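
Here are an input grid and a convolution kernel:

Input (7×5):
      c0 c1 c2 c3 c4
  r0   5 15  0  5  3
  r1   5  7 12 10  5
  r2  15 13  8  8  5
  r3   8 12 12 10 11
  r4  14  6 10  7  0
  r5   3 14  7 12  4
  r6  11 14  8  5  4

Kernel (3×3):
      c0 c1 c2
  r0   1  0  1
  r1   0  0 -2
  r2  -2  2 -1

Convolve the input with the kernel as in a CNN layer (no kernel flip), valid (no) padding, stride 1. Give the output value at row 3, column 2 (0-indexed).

29

The receptive field on the input at this output position is [12 10 11 / 10 7 0 / 7 12 4]. Elementwise product with the kernel and sum: 12·1 + 11·1 + 0·-2 + 7·-2 + 12·2 + 4·-1.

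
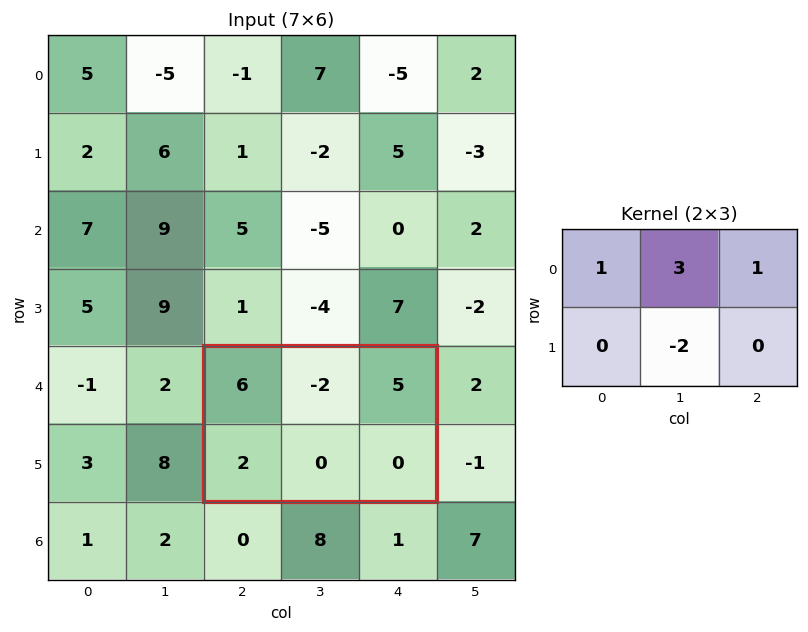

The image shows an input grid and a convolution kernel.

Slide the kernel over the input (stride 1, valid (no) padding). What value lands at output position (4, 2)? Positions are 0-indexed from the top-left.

The receptive field on the input at this output position is [6 -2 5 / 2 0 0]. Elementwise product with the kernel and sum: 6·1 + -2·3 + 5·1 + 0·-2.

5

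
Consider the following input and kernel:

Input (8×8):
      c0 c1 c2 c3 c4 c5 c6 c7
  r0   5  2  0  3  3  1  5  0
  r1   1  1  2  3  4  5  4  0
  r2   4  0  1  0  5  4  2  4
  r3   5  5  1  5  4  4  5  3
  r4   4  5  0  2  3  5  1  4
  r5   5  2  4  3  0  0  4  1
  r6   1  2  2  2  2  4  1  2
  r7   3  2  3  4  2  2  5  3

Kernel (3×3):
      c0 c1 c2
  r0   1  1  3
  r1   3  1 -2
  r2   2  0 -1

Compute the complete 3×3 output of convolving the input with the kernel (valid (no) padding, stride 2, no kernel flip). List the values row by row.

Output[0,0]: The receptive field on the input at this output position is [5 2 0 / 1 1 2 / 4 0 1]. Elementwise product with the kernel and sum: 5·1 + 2·1 + 0·3 + 1·3 + 1·1 + 2·-2 + 4·2 + 1·-1.
Output[0,1]: The receptive field on the input at this output position is [0 3 3 / 2 3 4 / 1 0 5]. Elementwise product with the kernel and sum: 0·1 + 3·1 + 3·3 + 2·3 + 3·1 + 4·-2 + 1·2 + 5·-1.

14 10 36
33 13 26
18 28 6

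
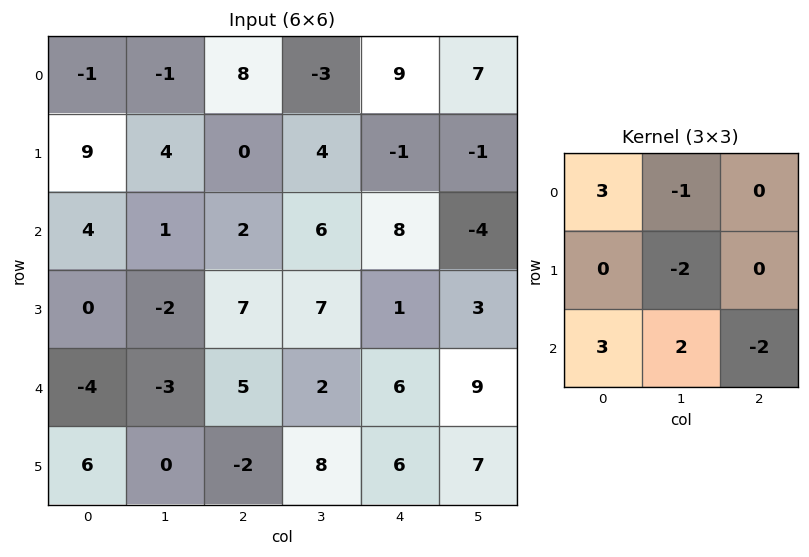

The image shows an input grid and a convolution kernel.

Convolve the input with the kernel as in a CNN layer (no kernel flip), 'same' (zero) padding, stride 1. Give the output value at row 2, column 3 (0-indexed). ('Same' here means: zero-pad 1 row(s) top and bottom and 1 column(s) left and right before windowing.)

17

The receptive field on the zero-padded input at this output position is [0 4 -1 / 2 6 8 / 7 7 1]. Elementwise product with the kernel and sum: 0·3 + 4·-1 + 6·-2 + 7·3 + 7·2 + 1·-2.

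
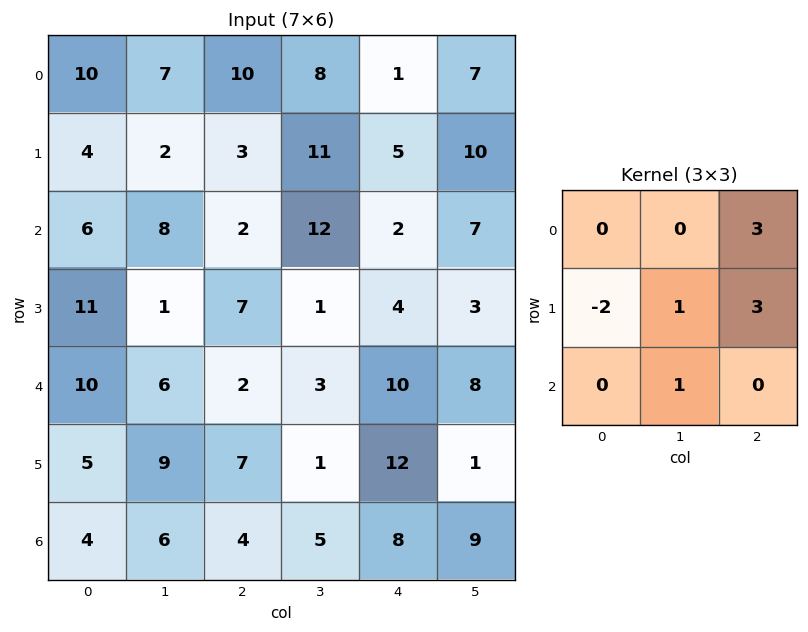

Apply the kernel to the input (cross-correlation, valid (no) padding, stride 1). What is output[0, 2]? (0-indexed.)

35

The receptive field on the input at this output position is [10 8 1 / 3 11 5 / 2 12 2]. Elementwise product with the kernel and sum: 1·3 + 3·-2 + 11·1 + 5·3 + 12·1.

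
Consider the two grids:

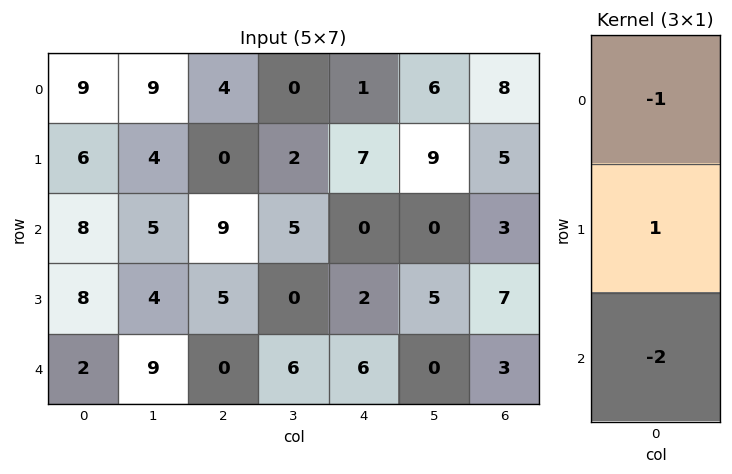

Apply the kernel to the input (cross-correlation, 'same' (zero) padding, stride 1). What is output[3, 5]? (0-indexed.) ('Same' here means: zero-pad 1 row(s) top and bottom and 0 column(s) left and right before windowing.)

5

The receptive field on the zero-padded input at this output position is [0 / 5 / 0]. Elementwise product with the kernel and sum: 0·-1 + 5·1 + 0·-2.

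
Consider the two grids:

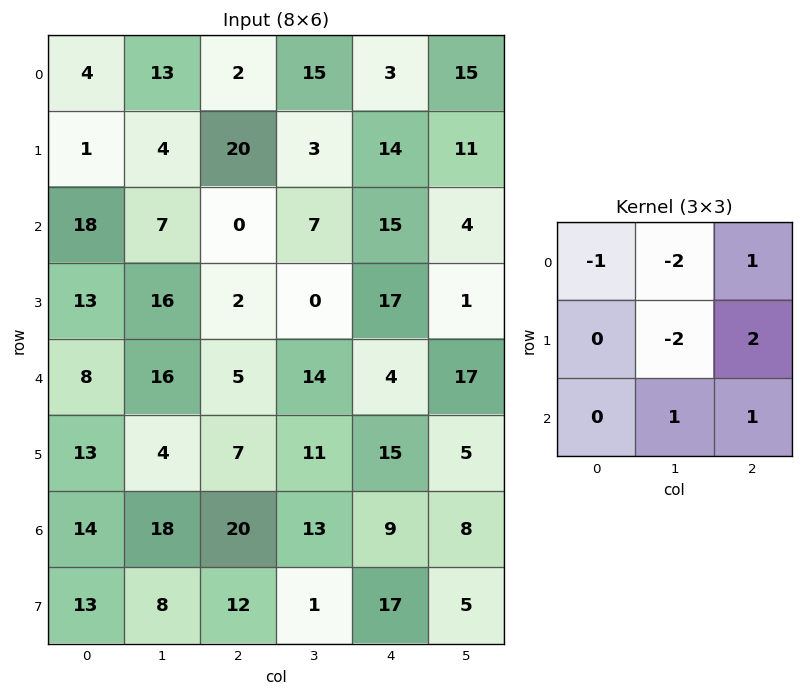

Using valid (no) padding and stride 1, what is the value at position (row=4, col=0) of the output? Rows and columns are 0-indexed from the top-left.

The receptive field on the input at this output position is [8 16 5 / 13 4 7 / 14 18 20]. Elementwise product with the kernel and sum: 8·-1 + 16·-2 + 5·1 + 4·-2 + 7·2 + 18·1 + 20·1.

9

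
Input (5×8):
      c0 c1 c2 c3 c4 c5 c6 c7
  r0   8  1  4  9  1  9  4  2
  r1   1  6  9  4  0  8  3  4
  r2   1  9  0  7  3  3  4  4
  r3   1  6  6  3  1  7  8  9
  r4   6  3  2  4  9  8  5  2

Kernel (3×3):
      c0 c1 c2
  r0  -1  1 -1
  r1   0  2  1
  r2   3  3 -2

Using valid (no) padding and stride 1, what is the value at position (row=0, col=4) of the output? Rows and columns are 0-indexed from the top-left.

33

The receptive field on the input at this output position is [1 9 4 / 0 8 3 / 3 3 4]. Elementwise product with the kernel and sum: 1·-1 + 9·1 + 4·-1 + 8·2 + 3·1 + 3·3 + 3·3 + 4·-2.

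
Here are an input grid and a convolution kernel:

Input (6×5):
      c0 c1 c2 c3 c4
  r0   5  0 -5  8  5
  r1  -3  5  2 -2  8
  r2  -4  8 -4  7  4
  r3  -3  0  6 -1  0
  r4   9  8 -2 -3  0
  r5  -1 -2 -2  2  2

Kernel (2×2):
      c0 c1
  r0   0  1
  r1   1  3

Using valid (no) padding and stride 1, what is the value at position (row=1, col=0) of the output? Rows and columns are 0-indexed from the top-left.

25

The receptive field on the input at this output position is [-3 5 / -4 8]. Elementwise product with the kernel and sum: 5·1 + -4·1 + 8·3.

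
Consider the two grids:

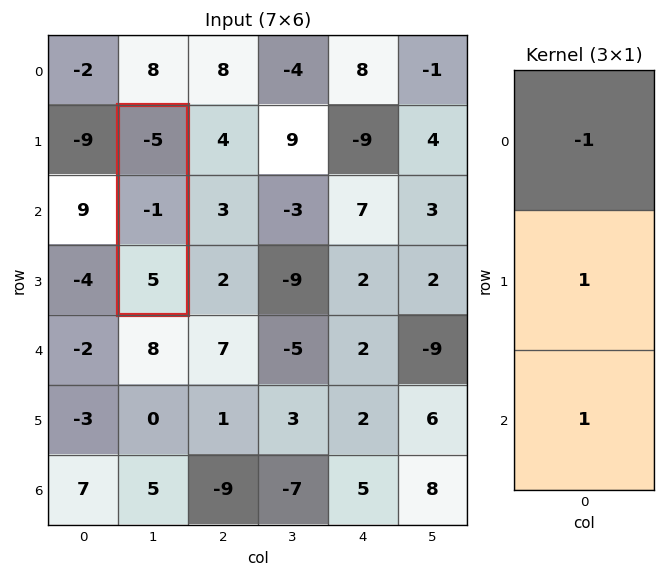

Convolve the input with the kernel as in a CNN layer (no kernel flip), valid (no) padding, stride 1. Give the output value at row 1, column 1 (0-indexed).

The receptive field on the input at this output position is [-5 / -1 / 5]. Elementwise product with the kernel and sum: -5·-1 + -1·1 + 5·1.

9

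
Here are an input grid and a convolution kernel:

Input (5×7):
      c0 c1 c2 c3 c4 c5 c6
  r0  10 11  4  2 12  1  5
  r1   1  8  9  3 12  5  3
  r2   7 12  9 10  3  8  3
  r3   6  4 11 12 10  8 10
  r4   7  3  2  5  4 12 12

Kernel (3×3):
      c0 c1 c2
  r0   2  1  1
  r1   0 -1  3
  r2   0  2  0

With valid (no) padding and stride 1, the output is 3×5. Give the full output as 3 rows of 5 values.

Output[0,0]: The receptive field on the input at this output position is [10 11 4 / 1 8 9 / 7 12 9]. Elementwise product with the kernel and sum: 10·2 + 11·1 + 4·1 + 8·-1 + 9·3 + 12·2.
Output[0,1]: The receptive field on the input at this output position is [11 4 2 / 8 9 3 / 12 9 10]. Elementwise product with the kernel and sum: 11·2 + 4·1 + 2·1 + 9·-1 + 3·3 + 9·2.

78 46 75 26 50
42 71 56 64 49
70 72 59 53 63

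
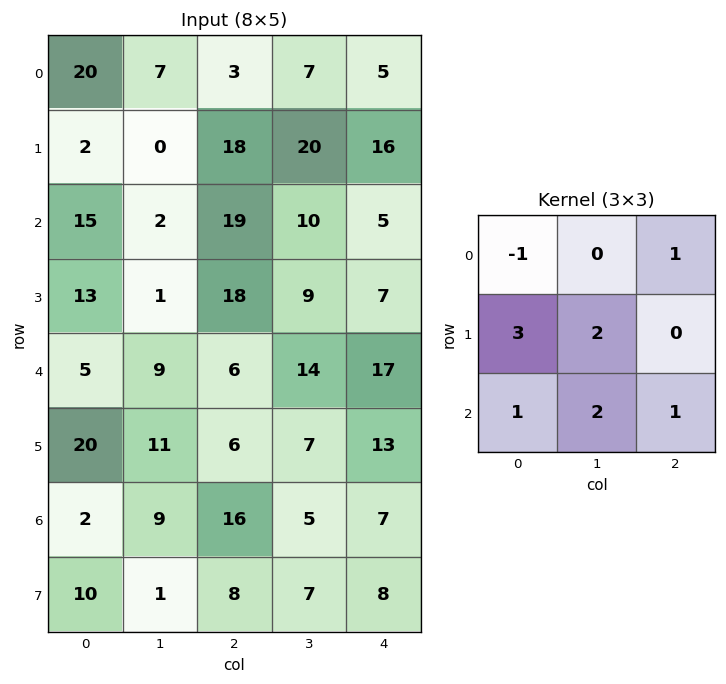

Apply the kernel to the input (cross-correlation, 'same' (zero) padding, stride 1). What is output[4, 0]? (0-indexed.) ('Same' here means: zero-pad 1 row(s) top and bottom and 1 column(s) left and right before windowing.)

The receptive field on the zero-padded input at this output position is [0 13 1 / 0 5 9 / 0 20 11]. Elementwise product with the kernel and sum: 0·-1 + 1·1 + 0·3 + 5·2 + 0·1 + 20·2 + 11·1.

62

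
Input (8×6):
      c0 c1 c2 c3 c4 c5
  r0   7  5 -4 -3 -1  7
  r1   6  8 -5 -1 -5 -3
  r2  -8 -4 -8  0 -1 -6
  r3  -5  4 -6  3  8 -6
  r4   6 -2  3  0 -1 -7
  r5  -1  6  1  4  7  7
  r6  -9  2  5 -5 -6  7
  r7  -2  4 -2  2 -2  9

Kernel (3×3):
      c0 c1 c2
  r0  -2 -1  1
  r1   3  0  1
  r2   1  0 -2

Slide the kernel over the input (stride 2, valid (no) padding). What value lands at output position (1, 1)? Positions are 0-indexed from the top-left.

10

The receptive field on the input at this output position is [-8 0 -1 / -6 3 8 / 3 0 -1]. Elementwise product with the kernel and sum: -8·-2 + 0·-1 + -1·1 + -6·3 + 8·1 + 3·1 + -1·-2.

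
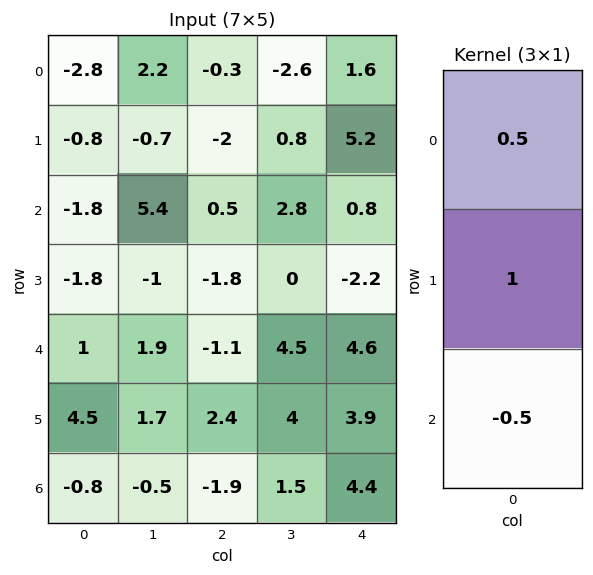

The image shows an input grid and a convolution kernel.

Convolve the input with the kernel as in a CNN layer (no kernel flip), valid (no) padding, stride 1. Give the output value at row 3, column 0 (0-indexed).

-2.15

The receptive field on the input at this output position is [-1.8 / 1 / 4.5]. Elementwise product with the kernel and sum: -1.8·0.5 + 1·1 + 4.5·-0.5.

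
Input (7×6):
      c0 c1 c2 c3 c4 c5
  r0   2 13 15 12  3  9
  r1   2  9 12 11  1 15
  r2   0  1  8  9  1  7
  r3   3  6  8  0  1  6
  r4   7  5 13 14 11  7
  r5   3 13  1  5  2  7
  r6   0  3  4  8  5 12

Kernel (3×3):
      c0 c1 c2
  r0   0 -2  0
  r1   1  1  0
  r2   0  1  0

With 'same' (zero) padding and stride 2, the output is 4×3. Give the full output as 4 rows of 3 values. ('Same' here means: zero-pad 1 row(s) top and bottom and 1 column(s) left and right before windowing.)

4 40 16
-1 -7 9
4 3 25
-6 5 9

Output[0,0]: The receptive field on the zero-padded input at this output position is [0 0 0 / 0 2 13 / 0 2 9]. Elementwise product with the kernel and sum: 0·-2 + 0·1 + 2·1 + 2·1.
Output[0,1]: The receptive field on the zero-padded input at this output position is [0 0 0 / 13 15 12 / 9 12 11]. Elementwise product with the kernel and sum: 0·-2 + 13·1 + 15·1 + 12·1.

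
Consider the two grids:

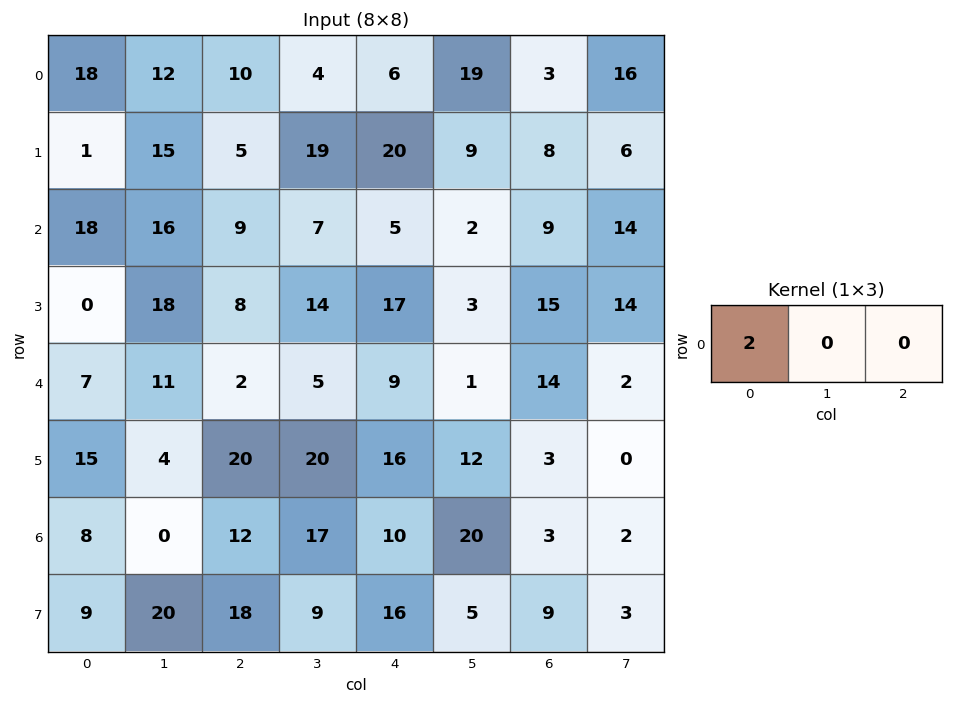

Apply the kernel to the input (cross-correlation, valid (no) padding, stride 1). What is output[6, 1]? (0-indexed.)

0

The receptive field on the input at this output position is [0 12 17]. Elementwise product with the kernel and sum: 0·2.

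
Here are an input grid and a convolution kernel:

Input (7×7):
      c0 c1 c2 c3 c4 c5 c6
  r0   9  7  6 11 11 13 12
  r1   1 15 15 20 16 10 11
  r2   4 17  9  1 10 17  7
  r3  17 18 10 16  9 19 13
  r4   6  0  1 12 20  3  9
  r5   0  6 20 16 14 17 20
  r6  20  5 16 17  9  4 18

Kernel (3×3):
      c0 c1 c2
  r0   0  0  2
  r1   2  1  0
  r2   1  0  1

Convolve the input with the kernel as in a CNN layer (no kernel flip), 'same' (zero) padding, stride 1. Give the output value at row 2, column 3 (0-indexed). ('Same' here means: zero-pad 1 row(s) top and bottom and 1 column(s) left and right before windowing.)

70

The receptive field on the zero-padded input at this output position is [15 20 16 / 9 1 10 / 10 16 9]. Elementwise product with the kernel and sum: 16·2 + 9·2 + 1·1 + 10·1 + 9·1.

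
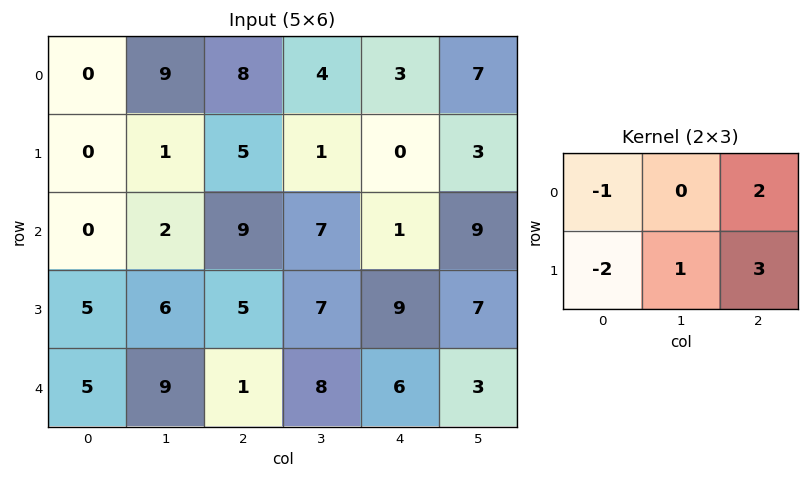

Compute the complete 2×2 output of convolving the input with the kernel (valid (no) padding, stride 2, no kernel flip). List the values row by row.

32 -11
29 17

Output[0,0]: The receptive field on the input at this output position is [0 9 8 / 0 1 5]. Elementwise product with the kernel and sum: 0·-1 + 8·2 + 0·-2 + 1·1 + 5·3.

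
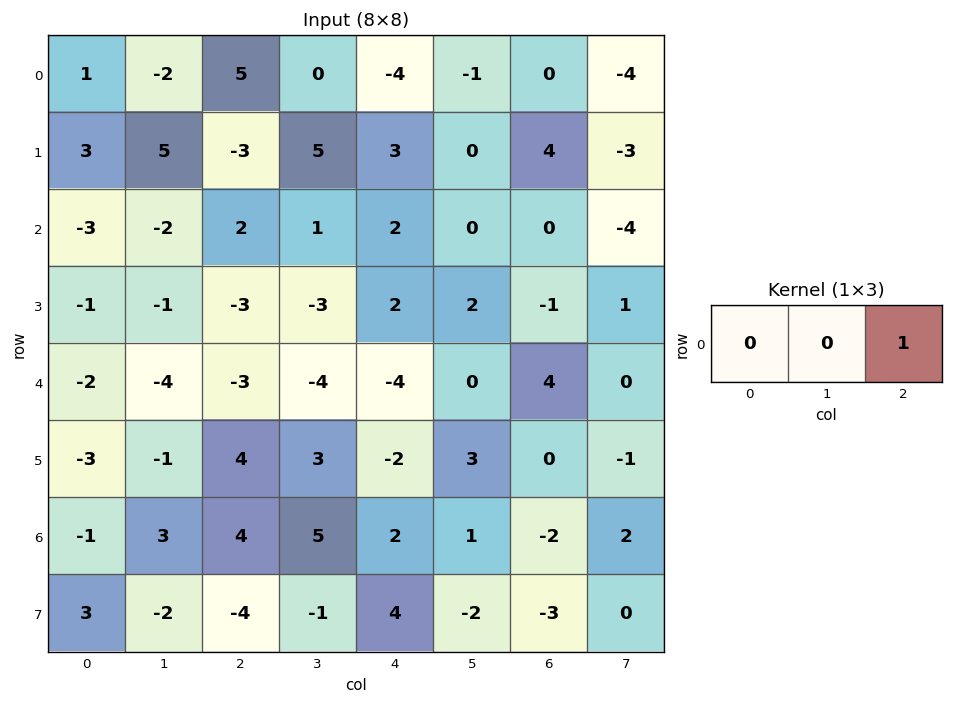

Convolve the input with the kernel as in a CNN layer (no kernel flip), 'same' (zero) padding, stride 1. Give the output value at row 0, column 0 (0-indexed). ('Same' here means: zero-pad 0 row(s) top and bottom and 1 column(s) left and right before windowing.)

-2

The receptive field on the zero-padded input at this output position is [0 1 -2]. Elementwise product with the kernel and sum: -2·1.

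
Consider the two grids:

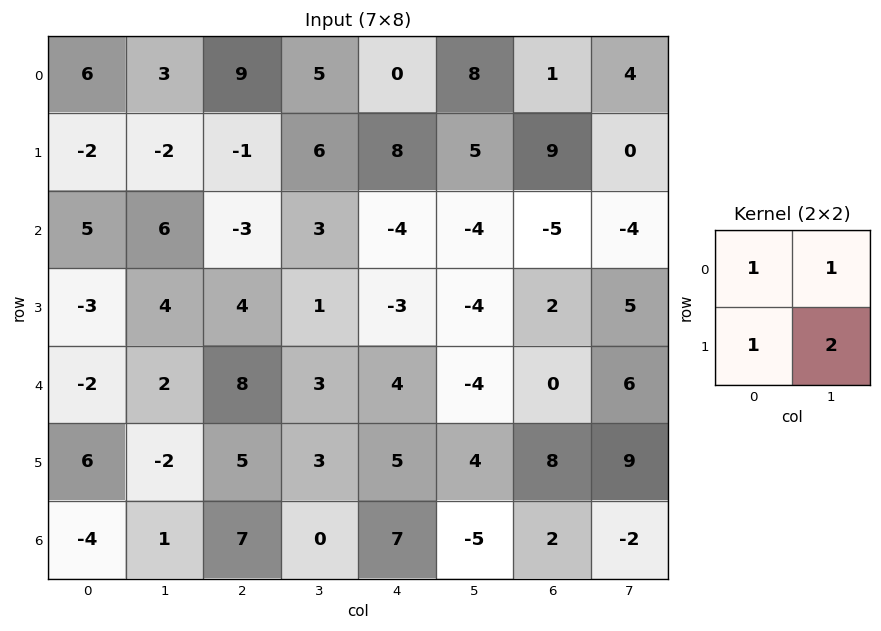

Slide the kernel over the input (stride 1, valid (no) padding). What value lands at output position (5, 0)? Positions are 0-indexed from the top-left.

The receptive field on the input at this output position is [6 -2 / -4 1]. Elementwise product with the kernel and sum: 6·1 + -2·1 + -4·1 + 1·2.

2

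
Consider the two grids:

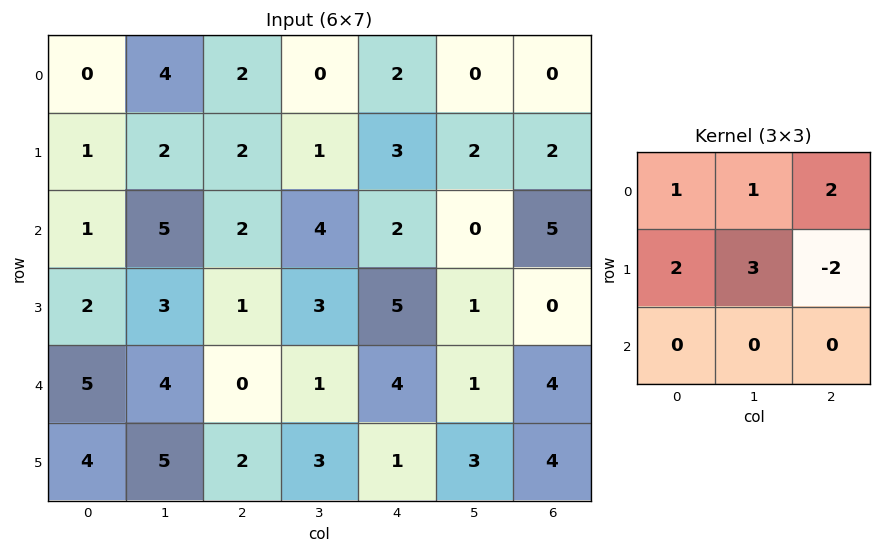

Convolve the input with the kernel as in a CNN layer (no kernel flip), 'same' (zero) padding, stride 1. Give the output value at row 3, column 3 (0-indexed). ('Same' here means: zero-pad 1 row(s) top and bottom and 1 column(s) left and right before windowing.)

11

The receptive field on the zero-padded input at this output position is [2 4 2 / 1 3 5 / 0 1 4]. Elementwise product with the kernel and sum: 2·1 + 4·1 + 2·2 + 1·2 + 3·3 + 5·-2.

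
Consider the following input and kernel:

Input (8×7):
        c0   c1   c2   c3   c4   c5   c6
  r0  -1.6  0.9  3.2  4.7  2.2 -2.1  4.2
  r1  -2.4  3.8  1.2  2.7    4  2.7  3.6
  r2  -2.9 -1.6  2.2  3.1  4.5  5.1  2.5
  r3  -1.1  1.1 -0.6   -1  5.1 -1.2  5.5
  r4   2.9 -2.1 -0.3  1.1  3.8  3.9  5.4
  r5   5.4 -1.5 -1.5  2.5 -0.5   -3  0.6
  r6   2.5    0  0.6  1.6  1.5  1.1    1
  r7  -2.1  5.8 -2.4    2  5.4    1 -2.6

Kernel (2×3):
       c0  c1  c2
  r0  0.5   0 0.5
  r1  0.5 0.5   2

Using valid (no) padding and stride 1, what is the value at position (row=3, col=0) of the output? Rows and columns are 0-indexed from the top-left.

-1.05

The receptive field on the input at this output position is [-1.1 1.1 -0.6 / 2.9 -2.1 -0.3]. Elementwise product with the kernel and sum: -1.1·0.5 + -0.6·0.5 + 2.9·0.5 + -2.1·0.5 + -0.3·2.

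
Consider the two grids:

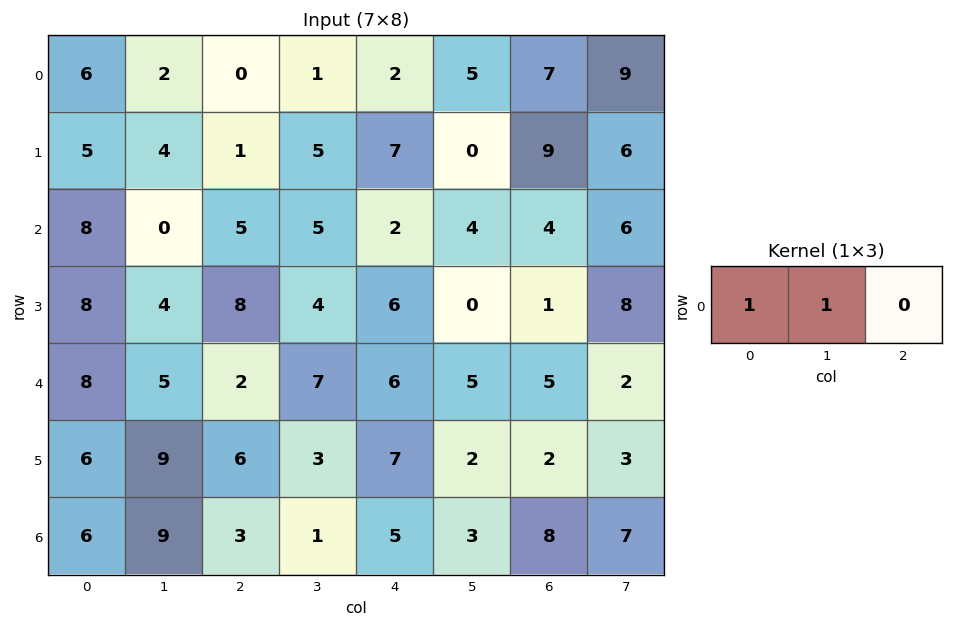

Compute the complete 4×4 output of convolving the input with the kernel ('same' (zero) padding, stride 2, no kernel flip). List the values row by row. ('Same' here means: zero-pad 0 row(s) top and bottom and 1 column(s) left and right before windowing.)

Output[0,0]: The receptive field on the zero-padded input at this output position is [0 6 2]. Elementwise product with the kernel and sum: 0·1 + 6·1.

6 2 3 12
8 5 7 8
8 7 13 10
6 12 6 11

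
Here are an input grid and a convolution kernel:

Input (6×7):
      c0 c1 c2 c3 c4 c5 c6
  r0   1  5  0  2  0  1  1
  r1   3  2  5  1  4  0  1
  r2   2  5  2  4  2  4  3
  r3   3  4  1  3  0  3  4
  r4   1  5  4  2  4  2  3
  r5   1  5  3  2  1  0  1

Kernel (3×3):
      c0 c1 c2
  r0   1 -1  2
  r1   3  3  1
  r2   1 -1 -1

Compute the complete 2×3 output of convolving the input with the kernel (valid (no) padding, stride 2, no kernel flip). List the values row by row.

Output[0,0]: The receptive field on the input at this output position is [1 5 0 / 3 2 5 / 2 5 2]. Elementwise product with the kernel and sum: 1·1 + 5·-1 + 0·2 + 3·3 + 2·3 + 5·1 + 2·1 + 5·-1 + 2·-1.

11 16 9
15 12 16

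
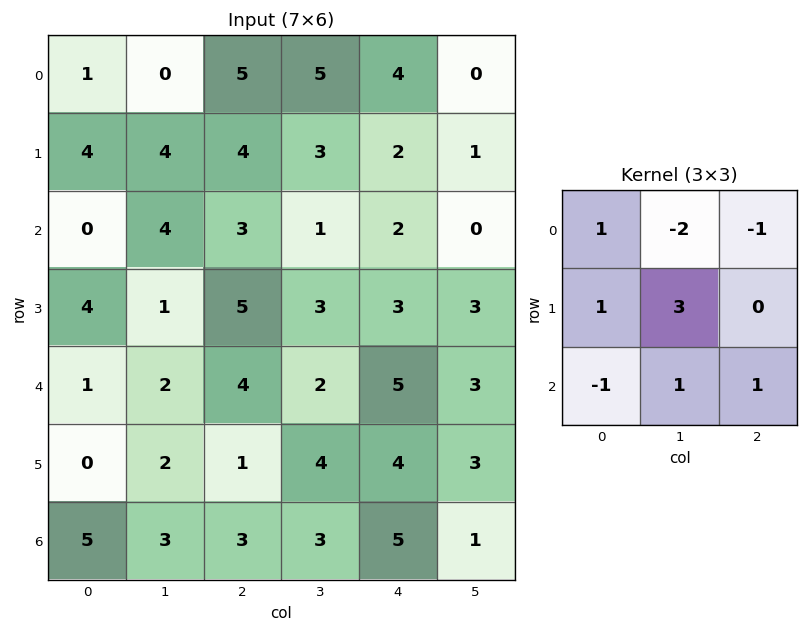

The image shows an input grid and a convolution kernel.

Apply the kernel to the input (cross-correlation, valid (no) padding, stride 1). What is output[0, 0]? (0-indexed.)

19

The receptive field on the input at this output position is [1 0 5 / 4 4 4 / 0 4 3]. Elementwise product with the kernel and sum: 1·1 + 0·-2 + 5·-1 + 4·1 + 4·3 + 0·-1 + 4·1 + 3·1.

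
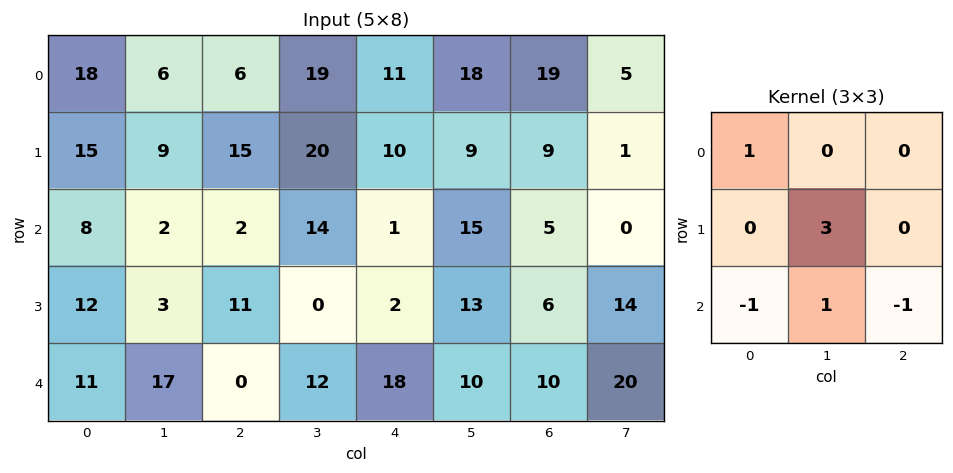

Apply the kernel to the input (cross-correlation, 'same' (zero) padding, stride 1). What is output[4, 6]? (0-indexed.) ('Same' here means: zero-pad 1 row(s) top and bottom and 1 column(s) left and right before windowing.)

43

The receptive field on the zero-padded input at this output position is [13 6 14 / 10 10 20 / 0 0 0]. Elementwise product with the kernel and sum: 13·1 + 10·3 + 0·-1 + 0·1 + 0·-1.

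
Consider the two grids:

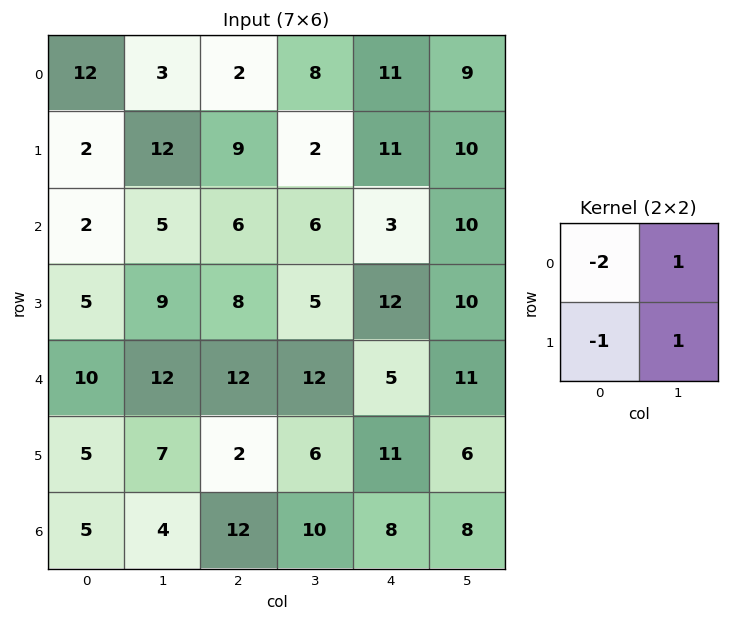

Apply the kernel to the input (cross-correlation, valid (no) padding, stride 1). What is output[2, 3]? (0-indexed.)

The receptive field on the input at this output position is [6 3 / 5 12]. Elementwise product with the kernel and sum: 6·-2 + 3·1 + 5·-1 + 12·1.

-2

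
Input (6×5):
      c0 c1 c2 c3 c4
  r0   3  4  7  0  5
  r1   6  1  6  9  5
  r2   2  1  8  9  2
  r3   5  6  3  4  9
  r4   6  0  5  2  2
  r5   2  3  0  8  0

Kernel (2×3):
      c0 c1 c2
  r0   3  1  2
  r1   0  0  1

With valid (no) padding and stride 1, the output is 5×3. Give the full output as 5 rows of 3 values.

33 28 36
39 36 39
26 33 46
32 31 33
28 17 21

Output[0,0]: The receptive field on the input at this output position is [3 4 7 / 6 1 6]. Elementwise product with the kernel and sum: 3·3 + 4·1 + 7·2 + 6·1.
Output[0,1]: The receptive field on the input at this output position is [4 7 0 / 1 6 9]. Elementwise product with the kernel and sum: 4·3 + 7·1 + 0·2 + 9·1.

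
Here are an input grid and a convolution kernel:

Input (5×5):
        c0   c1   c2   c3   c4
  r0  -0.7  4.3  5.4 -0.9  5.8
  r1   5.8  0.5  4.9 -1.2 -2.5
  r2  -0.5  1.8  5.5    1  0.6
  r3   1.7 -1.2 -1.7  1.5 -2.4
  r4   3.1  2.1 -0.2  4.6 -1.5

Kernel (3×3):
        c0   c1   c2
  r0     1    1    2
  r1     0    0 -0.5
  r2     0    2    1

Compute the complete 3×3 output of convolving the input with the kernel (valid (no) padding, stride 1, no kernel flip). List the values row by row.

Output[0,0]: The receptive field on the input at this output position is [-0.7 4.3 5.4 / 5.8 0.5 4.9 / -0.5 1.8 5.5]. Elementwise product with the kernel and sum: -0.7·1 + 4.3·1 + 5.4·2 + 4.9·-0.5 + 1.8·2 + 5.5·1.
Output[0,1]: The receptive field on the input at this output position is [4.3 5.4 -0.9 / 0.5 4.9 -1.2 / 1.8 5.5 1]. Elementwise product with the kernel and sum: 4.3·1 + 5.4·1 + -0.9·2 + -1.2·-0.5 + 5.5·2 + 1·1.

21.05 20.5 19.95
9.25 0.6 -1
17.15 12.75 16.6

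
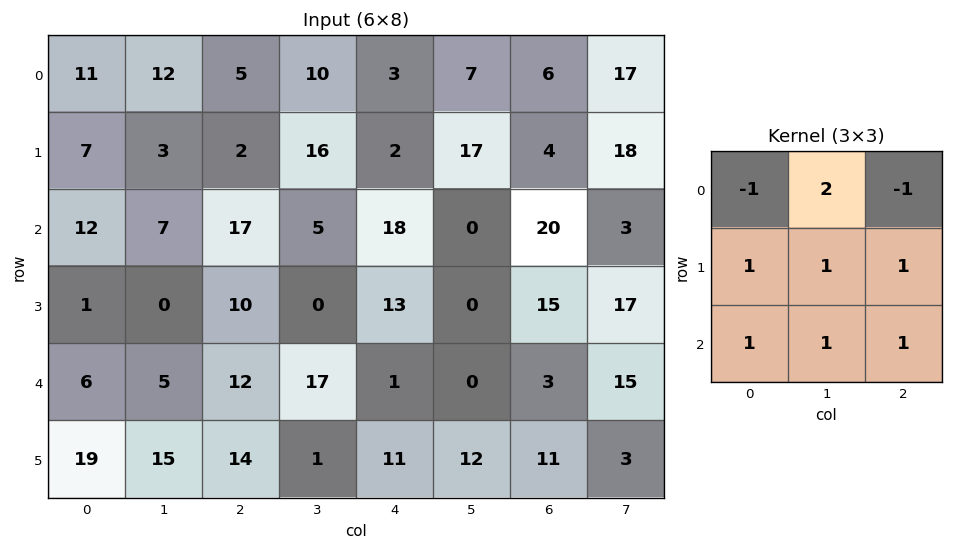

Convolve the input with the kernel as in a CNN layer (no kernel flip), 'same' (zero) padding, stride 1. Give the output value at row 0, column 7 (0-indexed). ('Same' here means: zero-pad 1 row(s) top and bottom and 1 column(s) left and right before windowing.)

The receptive field on the zero-padded input at this output position is [0 0 0 / 6 17 0 / 4 18 0]. Elementwise product with the kernel and sum: 0·-1 + 0·2 + 0·-1 + 6·1 + 17·1 + 0·1 + 4·1 + 18·1 + 0·1.

45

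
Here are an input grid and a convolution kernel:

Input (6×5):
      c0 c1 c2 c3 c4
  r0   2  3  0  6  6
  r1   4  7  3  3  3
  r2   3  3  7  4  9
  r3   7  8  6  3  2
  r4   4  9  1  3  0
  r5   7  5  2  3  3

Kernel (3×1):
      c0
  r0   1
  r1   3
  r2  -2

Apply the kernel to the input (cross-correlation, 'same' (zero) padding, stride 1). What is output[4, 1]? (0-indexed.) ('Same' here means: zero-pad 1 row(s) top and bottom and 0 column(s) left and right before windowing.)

25

The receptive field on the zero-padded input at this output position is [8 / 9 / 5]. Elementwise product with the kernel and sum: 8·1 + 9·3 + 5·-2.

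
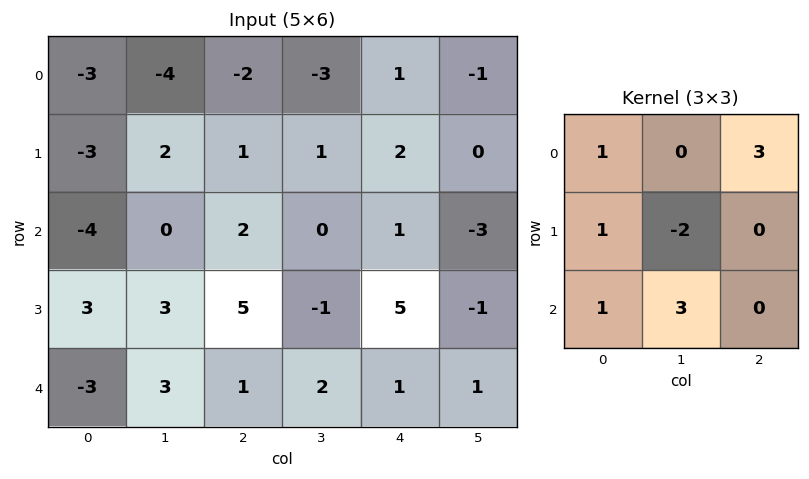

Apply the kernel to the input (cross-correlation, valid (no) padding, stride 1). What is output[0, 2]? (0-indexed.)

The receptive field on the input at this output position is [-2 -3 1 / 1 1 2 / 2 0 1]. Elementwise product with the kernel and sum: -2·1 + 1·3 + 1·1 + 1·-2 + 2·1 + 0·3.

2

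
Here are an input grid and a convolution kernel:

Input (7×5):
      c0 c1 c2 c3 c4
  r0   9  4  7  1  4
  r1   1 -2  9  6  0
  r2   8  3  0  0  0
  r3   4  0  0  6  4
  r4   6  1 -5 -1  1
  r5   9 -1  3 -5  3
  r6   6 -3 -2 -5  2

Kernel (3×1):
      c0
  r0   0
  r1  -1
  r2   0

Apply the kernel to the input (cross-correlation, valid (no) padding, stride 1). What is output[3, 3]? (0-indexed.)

1

The receptive field on the input at this output position is [6 / -1 / -5]. Elementwise product with the kernel and sum: -1·-1.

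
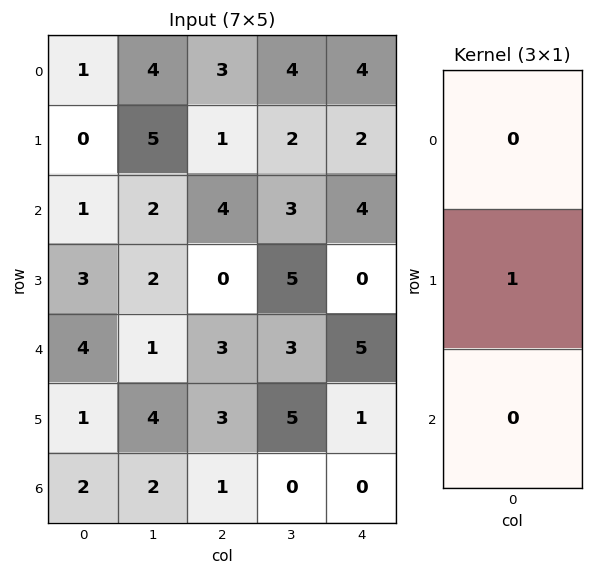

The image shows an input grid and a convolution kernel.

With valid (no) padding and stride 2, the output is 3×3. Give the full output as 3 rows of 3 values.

0 1 2
3 0 0
1 3 1

Output[0,0]: The receptive field on the input at this output position is [1 / 0 / 1]. Elementwise product with the kernel and sum: 0·1.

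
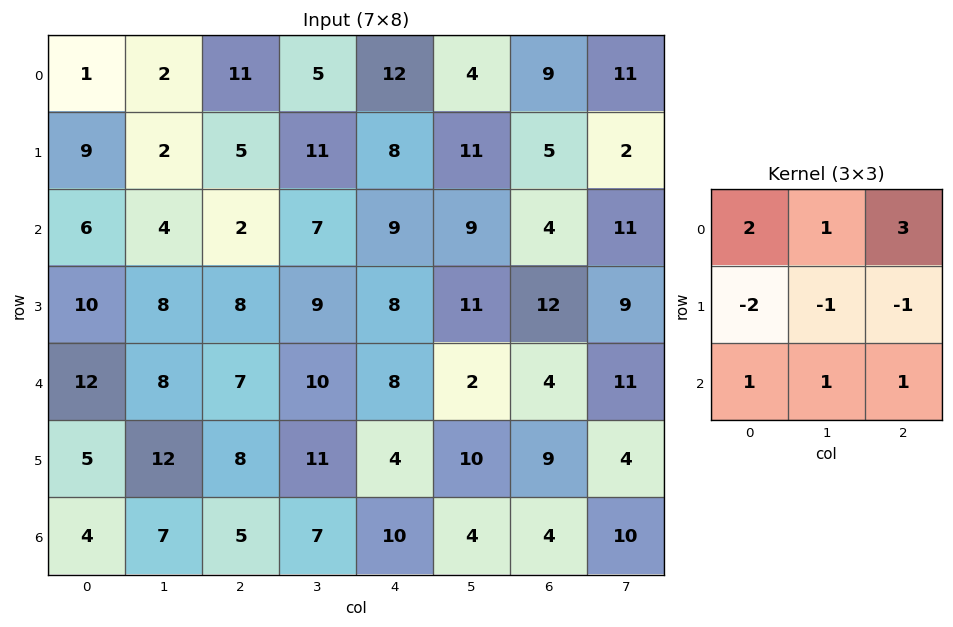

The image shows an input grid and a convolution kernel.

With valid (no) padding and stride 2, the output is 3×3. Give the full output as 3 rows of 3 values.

24 52 45
13 30 14
39 39 21

Output[0,0]: The receptive field on the input at this output position is [1 2 11 / 9 2 5 / 6 4 2]. Elementwise product with the kernel and sum: 1·2 + 2·1 + 11·3 + 9·-2 + 2·-1 + 5·-1 + 6·1 + 4·1 + 2·1.
Output[0,1]: The receptive field on the input at this output position is [11 5 12 / 5 11 8 / 2 7 9]. Elementwise product with the kernel and sum: 11·2 + 5·1 + 12·3 + 5·-2 + 11·-1 + 8·-1 + 2·1 + 7·1 + 9·1.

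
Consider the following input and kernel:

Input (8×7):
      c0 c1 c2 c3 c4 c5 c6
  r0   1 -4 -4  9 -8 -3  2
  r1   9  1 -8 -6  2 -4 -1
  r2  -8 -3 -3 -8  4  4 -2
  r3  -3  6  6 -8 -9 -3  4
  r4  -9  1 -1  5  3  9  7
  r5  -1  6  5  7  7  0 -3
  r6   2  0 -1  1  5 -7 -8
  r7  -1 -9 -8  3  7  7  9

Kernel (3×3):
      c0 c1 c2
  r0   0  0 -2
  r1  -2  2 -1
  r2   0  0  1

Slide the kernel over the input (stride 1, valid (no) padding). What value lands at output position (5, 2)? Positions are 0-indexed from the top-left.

The receptive field on the input at this output position is [5 7 7 / -1 1 5 / -8 3 7]. Elementwise product with the kernel and sum: 7·-2 + -1·-2 + 1·2 + 5·-1 + 7·1.

-8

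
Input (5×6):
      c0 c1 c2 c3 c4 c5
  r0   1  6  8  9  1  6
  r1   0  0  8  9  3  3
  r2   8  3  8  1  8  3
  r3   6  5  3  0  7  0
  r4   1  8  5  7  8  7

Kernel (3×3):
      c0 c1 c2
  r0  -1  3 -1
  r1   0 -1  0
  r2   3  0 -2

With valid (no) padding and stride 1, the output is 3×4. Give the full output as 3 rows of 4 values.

Output[0,0]: The receptive field on the input at this output position is [1 6 8 / 0 0 8 / 8 3 8]. Elementwise product with the kernel and sum: 1·-1 + 6·3 + 8·-1 + 0·-1 + 8·3 + 8·-2.

17 8 17 -18
1 22 10 -11
-19 27 -14 20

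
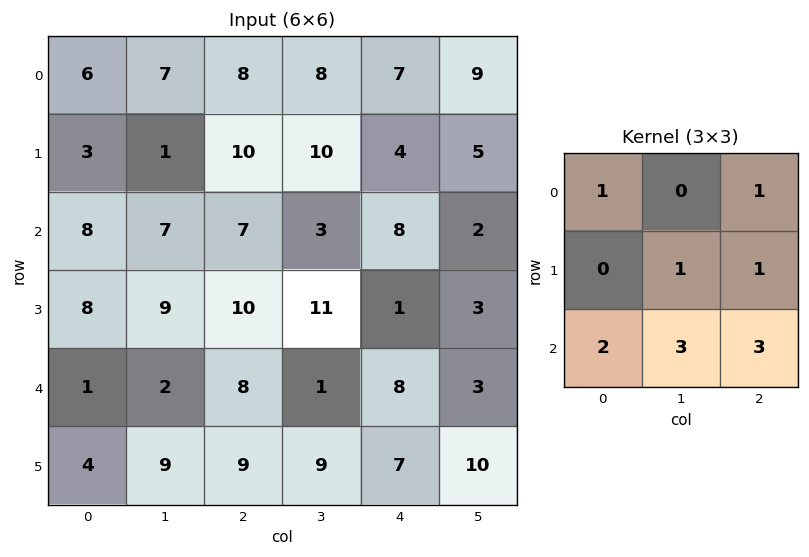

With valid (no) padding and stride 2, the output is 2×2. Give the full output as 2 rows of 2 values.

83 76
66 70

Output[0,0]: The receptive field on the input at this output position is [6 7 8 / 3 1 10 / 8 7 7]. Elementwise product with the kernel and sum: 6·1 + 8·1 + 1·1 + 10·1 + 8·2 + 7·3 + 7·3.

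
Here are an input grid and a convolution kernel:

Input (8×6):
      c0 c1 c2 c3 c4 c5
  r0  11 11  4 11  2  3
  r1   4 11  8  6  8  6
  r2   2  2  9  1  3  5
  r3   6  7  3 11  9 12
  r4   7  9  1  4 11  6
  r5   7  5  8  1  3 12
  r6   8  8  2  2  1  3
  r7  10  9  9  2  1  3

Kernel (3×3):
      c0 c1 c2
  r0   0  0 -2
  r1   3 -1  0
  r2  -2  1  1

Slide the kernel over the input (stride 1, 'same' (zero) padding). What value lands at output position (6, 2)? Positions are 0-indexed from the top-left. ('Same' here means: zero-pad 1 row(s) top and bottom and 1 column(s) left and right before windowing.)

The receptive field on the zero-padded input at this output position is [5 8 1 / 8 2 2 / 9 9 2]. Elementwise product with the kernel and sum: 1·-2 + 8·3 + 2·-1 + 9·-2 + 9·1 + 2·1.

13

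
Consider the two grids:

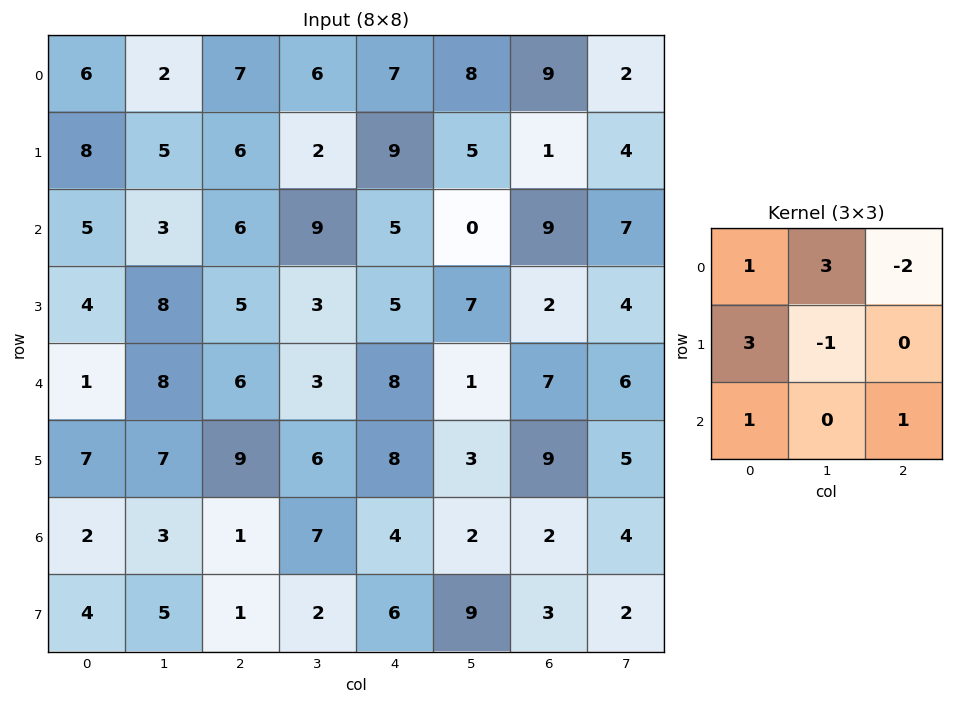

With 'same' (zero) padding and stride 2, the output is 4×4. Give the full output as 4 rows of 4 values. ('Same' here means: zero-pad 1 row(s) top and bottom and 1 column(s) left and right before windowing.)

-1 6 18 24
17 33 51 2
2 48 14 9
10 37 52 35

Output[0,0]: The receptive field on the zero-padded input at this output position is [0 0 0 / 0 6 2 / 0 8 5]. Elementwise product with the kernel and sum: 0·1 + 0·3 + 0·-2 + 0·3 + 6·-1 + 0·1 + 5·1.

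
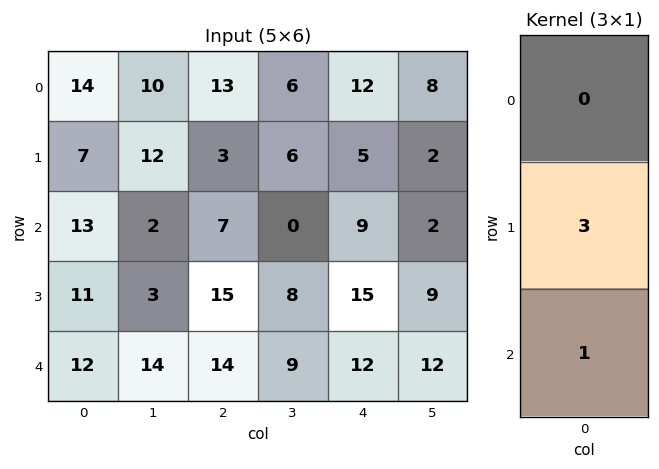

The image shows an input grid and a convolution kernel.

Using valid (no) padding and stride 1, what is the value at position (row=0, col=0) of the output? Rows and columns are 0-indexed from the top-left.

34

The receptive field on the input at this output position is [14 / 7 / 13]. Elementwise product with the kernel and sum: 7·3 + 13·1.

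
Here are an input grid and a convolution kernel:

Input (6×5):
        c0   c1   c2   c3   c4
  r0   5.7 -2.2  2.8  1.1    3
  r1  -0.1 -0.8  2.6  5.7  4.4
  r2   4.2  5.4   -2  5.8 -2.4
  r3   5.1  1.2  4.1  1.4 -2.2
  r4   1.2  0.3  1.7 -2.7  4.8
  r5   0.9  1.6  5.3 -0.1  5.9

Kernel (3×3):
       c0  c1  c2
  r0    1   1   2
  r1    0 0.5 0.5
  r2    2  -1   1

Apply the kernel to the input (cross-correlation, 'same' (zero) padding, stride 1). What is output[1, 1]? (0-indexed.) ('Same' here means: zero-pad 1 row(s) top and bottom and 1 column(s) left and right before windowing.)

11

The receptive field on the zero-padded input at this output position is [5.7 -2.2 2.8 / -0.1 -0.8 2.6 / 4.2 5.4 -2]. Elementwise product with the kernel and sum: 5.7·1 + -2.2·1 + 2.8·2 + -0.8·0.5 + 2.6·0.5 + 4.2·2 + 5.4·-1 + -2·1.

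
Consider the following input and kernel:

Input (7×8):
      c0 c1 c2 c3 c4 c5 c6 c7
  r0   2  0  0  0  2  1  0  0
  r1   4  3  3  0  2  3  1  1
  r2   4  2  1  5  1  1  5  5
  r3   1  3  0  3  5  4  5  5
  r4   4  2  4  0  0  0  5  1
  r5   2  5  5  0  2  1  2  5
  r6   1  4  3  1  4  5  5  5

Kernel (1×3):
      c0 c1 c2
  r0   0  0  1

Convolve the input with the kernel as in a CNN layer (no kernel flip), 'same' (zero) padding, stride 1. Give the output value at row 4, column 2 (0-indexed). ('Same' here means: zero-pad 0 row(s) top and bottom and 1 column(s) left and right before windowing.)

0

The receptive field on the zero-padded input at this output position is [2 4 0]. Elementwise product with the kernel and sum: 0·1.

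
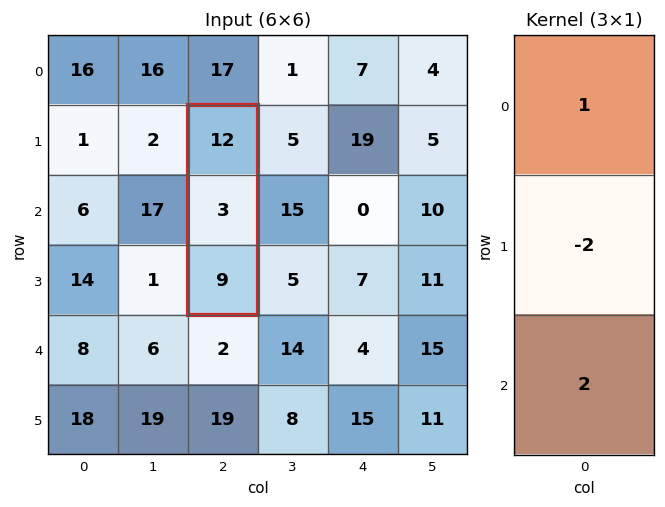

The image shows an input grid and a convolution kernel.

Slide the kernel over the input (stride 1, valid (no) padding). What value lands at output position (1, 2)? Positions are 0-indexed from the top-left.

The receptive field on the input at this output position is [12 / 3 / 9]. Elementwise product with the kernel and sum: 12·1 + 3·-2 + 9·2.

24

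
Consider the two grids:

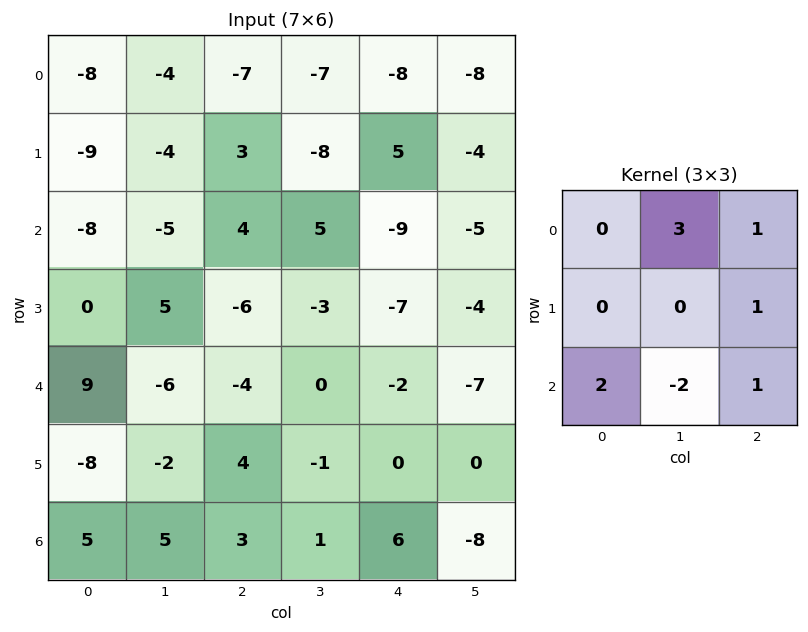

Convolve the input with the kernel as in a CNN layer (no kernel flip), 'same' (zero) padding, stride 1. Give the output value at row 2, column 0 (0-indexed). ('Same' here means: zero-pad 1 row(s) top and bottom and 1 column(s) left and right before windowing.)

The receptive field on the zero-padded input at this output position is [0 -9 -4 / 0 -8 -5 / 0 0 5]. Elementwise product with the kernel and sum: -9·3 + -4·1 + -5·1 + 0·2 + 0·-2 + 5·1.

-31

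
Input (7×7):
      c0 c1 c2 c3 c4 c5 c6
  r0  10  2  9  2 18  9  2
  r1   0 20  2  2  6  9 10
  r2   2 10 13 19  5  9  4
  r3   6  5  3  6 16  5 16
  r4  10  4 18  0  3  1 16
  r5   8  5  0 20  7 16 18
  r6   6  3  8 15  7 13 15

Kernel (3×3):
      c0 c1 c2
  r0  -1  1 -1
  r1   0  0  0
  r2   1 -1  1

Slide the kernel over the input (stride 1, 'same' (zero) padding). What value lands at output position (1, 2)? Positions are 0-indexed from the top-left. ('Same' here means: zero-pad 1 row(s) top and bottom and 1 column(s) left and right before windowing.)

21

The receptive field on the zero-padded input at this output position is [2 9 2 / 20 2 2 / 10 13 19]. Elementwise product with the kernel and sum: 2·-1 + 9·1 + 2·-1 + 10·1 + 13·-1 + 19·1.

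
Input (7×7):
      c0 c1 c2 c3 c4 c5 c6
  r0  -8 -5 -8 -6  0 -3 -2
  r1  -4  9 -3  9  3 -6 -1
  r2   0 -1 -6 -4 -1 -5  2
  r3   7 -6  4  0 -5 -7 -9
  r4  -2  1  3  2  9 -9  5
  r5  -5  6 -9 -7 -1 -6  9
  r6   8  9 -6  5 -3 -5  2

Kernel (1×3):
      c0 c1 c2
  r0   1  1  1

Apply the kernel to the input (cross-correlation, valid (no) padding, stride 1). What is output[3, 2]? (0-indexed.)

The receptive field on the input at this output position is [4 0 -5]. Elementwise product with the kernel and sum: 4·1 + 0·1 + -5·1.

-1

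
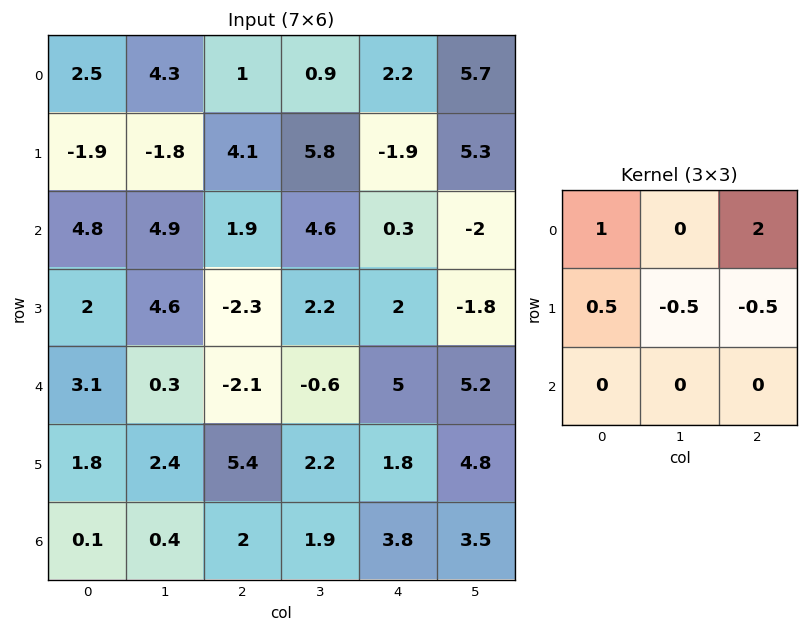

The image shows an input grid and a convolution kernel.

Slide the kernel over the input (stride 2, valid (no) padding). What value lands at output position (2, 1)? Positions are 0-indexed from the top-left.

The receptive field on the input at this output position is [-2.1 -0.6 5 / 5.4 2.2 1.8 / 2 1.9 3.8]. Elementwise product with the kernel and sum: -2.1·1 + 5·2 + 5.4·0.5 + 2.2·-0.5 + 1.8·-0.5.

8.6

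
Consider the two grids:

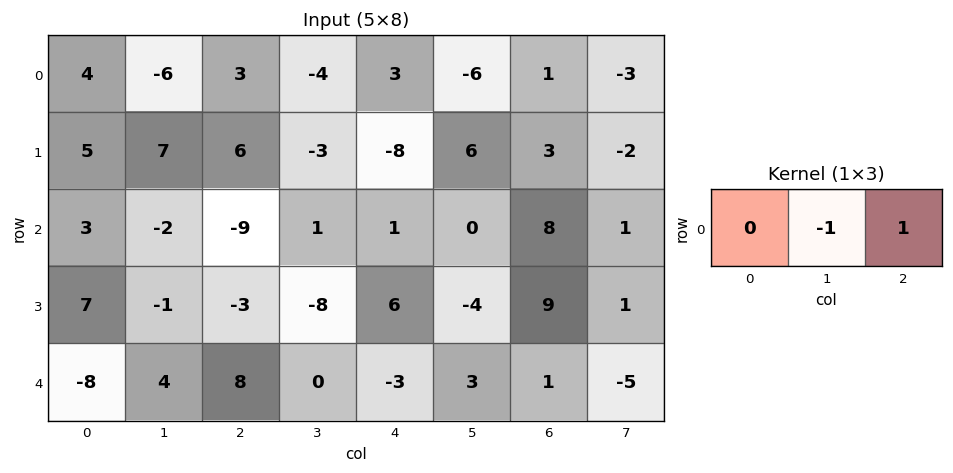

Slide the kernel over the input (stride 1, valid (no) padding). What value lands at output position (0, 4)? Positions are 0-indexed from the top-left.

7

The receptive field on the input at this output position is [3 -6 1]. Elementwise product with the kernel and sum: -6·-1 + 1·1.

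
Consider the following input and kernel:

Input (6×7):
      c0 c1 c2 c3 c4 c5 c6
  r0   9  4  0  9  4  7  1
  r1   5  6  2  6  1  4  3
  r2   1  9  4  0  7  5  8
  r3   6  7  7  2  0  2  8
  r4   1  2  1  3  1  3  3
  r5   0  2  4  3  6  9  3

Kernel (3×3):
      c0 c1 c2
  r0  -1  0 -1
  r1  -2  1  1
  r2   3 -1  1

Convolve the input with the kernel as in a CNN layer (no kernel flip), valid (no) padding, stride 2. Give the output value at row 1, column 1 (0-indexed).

-22

The receptive field on the input at this output position is [4 0 7 / 7 2 0 / 1 3 1]. Elementwise product with the kernel and sum: 4·-1 + 7·-1 + 7·-2 + 2·1 + 0·1 + 1·3 + 3·-1 + 1·1.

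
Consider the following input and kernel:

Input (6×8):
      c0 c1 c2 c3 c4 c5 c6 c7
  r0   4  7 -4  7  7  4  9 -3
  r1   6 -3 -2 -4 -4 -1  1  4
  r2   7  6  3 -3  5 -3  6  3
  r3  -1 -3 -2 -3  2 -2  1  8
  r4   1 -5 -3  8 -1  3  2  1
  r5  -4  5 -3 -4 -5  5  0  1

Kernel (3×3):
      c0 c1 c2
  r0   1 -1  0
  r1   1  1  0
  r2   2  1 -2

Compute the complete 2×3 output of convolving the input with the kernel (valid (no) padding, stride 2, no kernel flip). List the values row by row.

Output[0,0]: The receptive field on the input at this output position is [4 7 -4 / 6 -3 -2 / 7 6 3]. Elementwise product with the kernel and sum: 4·1 + 7·-1 + 6·1 + -3·1 + 7·2 + 6·1 + 3·-2.

14 -24 -7
0 5 5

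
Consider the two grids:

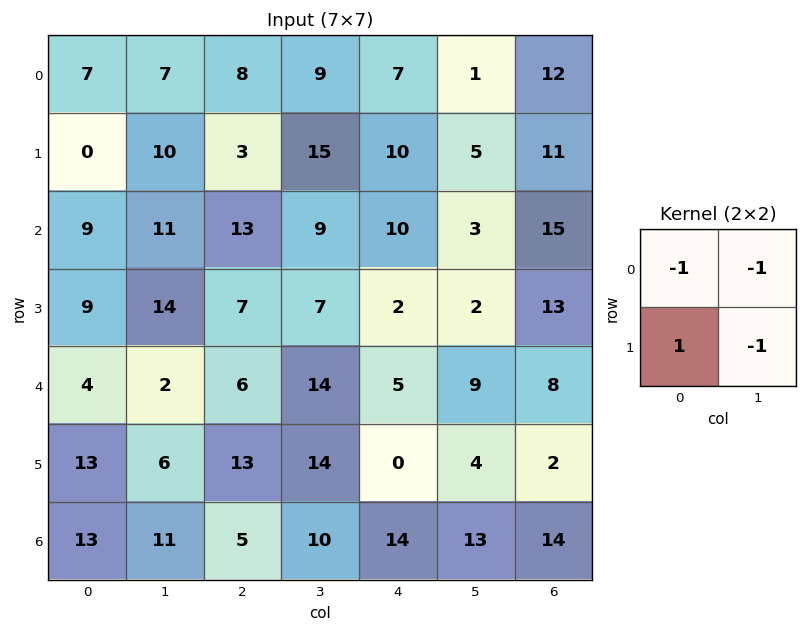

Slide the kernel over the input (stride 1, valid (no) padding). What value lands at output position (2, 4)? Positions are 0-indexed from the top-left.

The receptive field on the input at this output position is [10 3 / 2 2]. Elementwise product with the kernel and sum: 10·-1 + 3·-1 + 2·1 + 2·-1.

-13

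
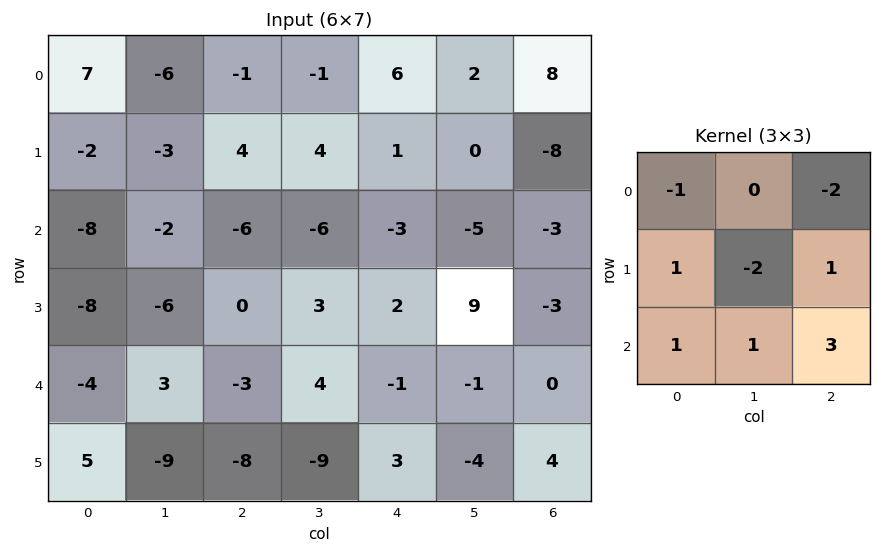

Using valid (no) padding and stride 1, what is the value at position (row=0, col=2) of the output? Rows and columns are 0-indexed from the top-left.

-35

The receptive field on the input at this output position is [-1 -1 6 / 4 4 1 / -6 -6 -3]. Elementwise product with the kernel and sum: -1·-1 + 6·-2 + 4·1 + 4·-2 + 1·1 + -6·1 + -6·1 + -3·3.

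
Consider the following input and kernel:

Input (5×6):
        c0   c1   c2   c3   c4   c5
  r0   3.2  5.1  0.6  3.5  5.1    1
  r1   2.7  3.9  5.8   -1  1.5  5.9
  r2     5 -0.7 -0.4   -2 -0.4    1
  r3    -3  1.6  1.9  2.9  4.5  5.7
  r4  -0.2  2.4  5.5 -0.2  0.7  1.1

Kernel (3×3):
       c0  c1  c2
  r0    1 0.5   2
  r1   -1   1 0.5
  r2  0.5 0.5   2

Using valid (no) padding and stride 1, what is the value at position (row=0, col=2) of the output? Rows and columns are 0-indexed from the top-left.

The receptive field on the input at this output position is [0.6 3.5 5.1 / 5.8 -1 1.5 / -0.4 -2 -0.4]. Elementwise product with the kernel and sum: 0.6·1 + 3.5·0.5 + 5.1·2 + 5.8·-1 + -1·1 + 1.5·0.5 + -0.4·0.5 + -2·0.5 + -0.4·2.

4.5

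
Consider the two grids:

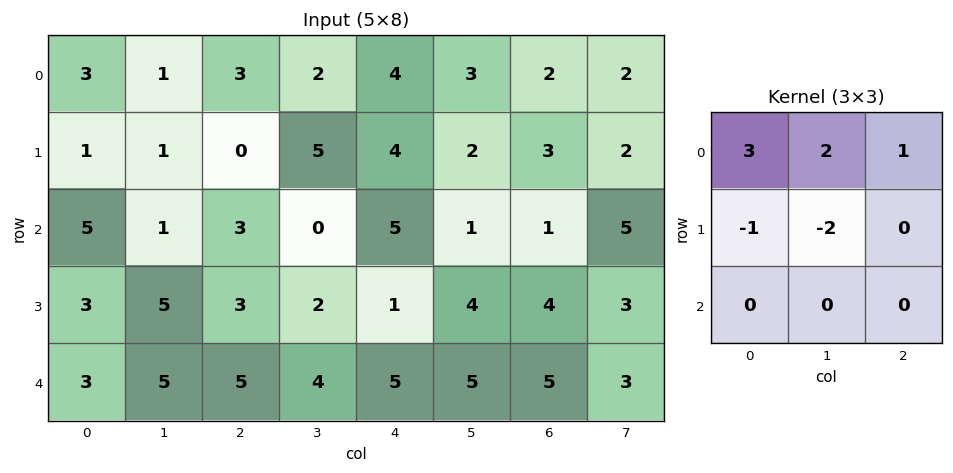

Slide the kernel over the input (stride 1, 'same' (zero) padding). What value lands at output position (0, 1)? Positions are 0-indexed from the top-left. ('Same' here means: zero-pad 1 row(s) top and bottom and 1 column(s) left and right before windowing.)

The receptive field on the zero-padded input at this output position is [0 0 0 / 3 1 3 / 1 1 0]. Elementwise product with the kernel and sum: 0·3 + 0·2 + 0·1 + 3·-1 + 1·-2.

-5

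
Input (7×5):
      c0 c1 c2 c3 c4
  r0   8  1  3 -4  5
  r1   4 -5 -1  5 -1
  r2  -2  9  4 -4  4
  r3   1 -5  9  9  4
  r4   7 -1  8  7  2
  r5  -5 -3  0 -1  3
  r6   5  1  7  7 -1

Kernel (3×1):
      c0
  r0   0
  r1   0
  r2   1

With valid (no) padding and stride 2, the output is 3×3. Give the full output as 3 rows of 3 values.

Output[0,0]: The receptive field on the input at this output position is [8 / 4 / -2]. Elementwise product with the kernel and sum: -2·1.
Output[0,1]: The receptive field on the input at this output position is [3 / -1 / 4]. Elementwise product with the kernel and sum: 4·1.

-2 4 4
7 8 2
5 7 -1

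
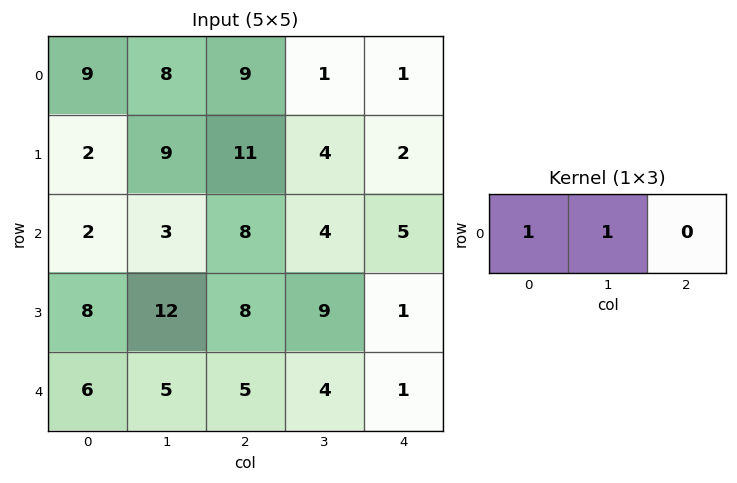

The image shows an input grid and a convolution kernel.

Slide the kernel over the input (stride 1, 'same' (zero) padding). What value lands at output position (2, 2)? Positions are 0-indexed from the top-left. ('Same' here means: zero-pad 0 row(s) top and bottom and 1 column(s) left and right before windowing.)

The receptive field on the zero-padded input at this output position is [3 8 4]. Elementwise product with the kernel and sum: 3·1 + 8·1.

11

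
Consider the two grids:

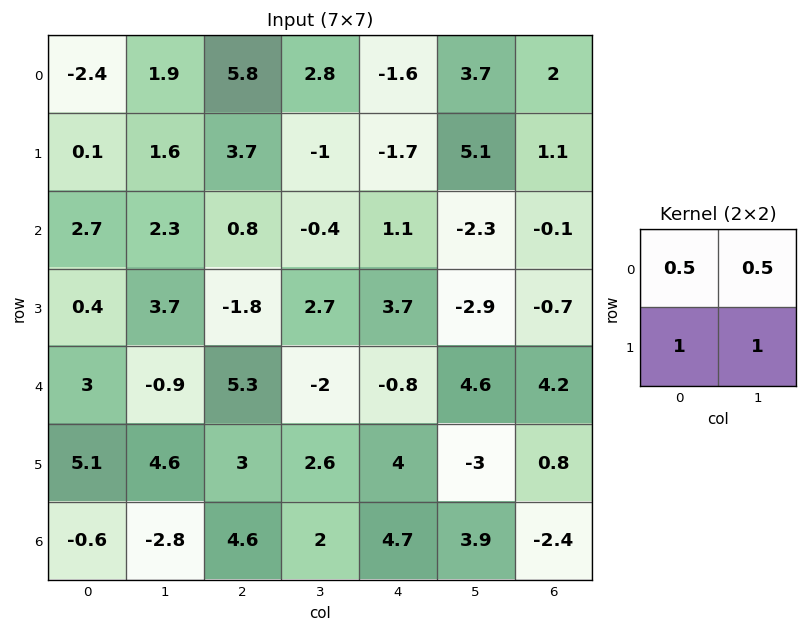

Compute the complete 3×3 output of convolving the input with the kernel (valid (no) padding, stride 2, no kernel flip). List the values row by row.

Output[0,0]: The receptive field on the input at this output position is [-2.4 1.9 / 0.1 1.6]. Elementwise product with the kernel and sum: -2.4·0.5 + 1.9·0.5 + 0.1·1 + 1.6·1.
Output[0,1]: The receptive field on the input at this output position is [5.8 2.8 / 3.7 -1]. Elementwise product with the kernel and sum: 5.8·0.5 + 2.8·0.5 + 3.7·1 + -1·1.

1.45 7 4.45
6.6 1.1 0.2
10.75 7.25 2.9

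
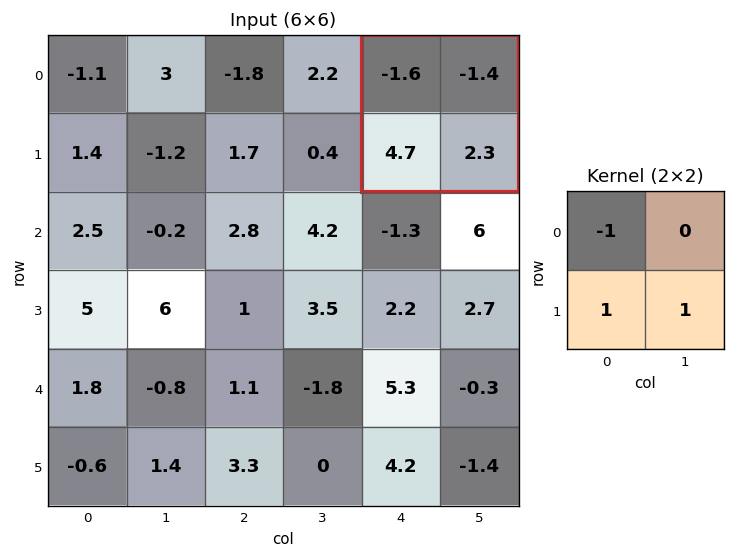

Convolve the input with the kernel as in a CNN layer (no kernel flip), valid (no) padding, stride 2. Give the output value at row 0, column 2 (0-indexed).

8.6

The receptive field on the input at this output position is [-1.6 -1.4 / 4.7 2.3]. Elementwise product with the kernel and sum: -1.6·-1 + 4.7·1 + 2.3·1.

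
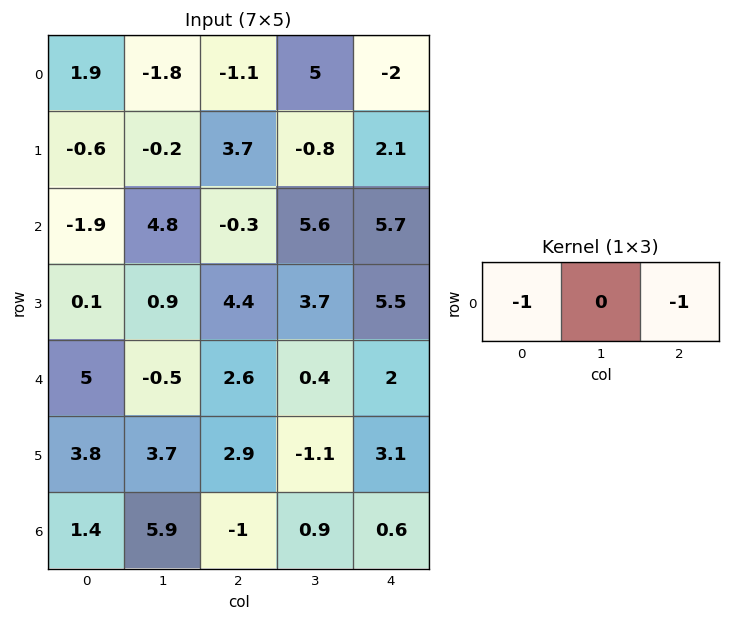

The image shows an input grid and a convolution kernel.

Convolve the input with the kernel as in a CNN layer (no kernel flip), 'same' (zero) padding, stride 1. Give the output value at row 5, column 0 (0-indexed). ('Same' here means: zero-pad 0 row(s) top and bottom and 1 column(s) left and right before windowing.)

The receptive field on the zero-padded input at this output position is [0 3.8 3.7]. Elementwise product with the kernel and sum: 0·-1 + 3.7·-1.

-3.7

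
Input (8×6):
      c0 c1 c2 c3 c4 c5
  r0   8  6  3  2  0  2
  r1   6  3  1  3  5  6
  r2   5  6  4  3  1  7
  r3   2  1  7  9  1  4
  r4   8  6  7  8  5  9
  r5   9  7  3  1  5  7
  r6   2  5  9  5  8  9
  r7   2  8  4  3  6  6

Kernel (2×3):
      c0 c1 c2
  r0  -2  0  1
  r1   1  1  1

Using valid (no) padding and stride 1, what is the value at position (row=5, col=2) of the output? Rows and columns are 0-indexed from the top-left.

The receptive field on the input at this output position is [3 1 5 / 9 5 8]. Elementwise product with the kernel and sum: 3·-2 + 5·1 + 9·1 + 5·1 + 8·1.

21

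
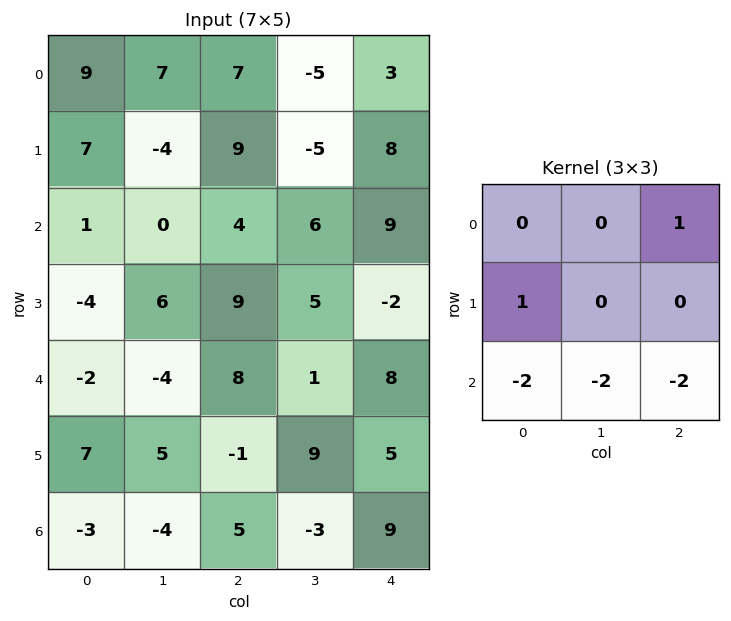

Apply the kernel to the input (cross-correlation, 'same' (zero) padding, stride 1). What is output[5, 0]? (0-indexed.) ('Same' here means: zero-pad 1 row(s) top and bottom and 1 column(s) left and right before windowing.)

The receptive field on the zero-padded input at this output position is [0 -2 -4 / 0 7 5 / 0 -3 -4]. Elementwise product with the kernel and sum: -4·1 + 0·1 + 0·-2 + -3·-2 + -4·-2.

10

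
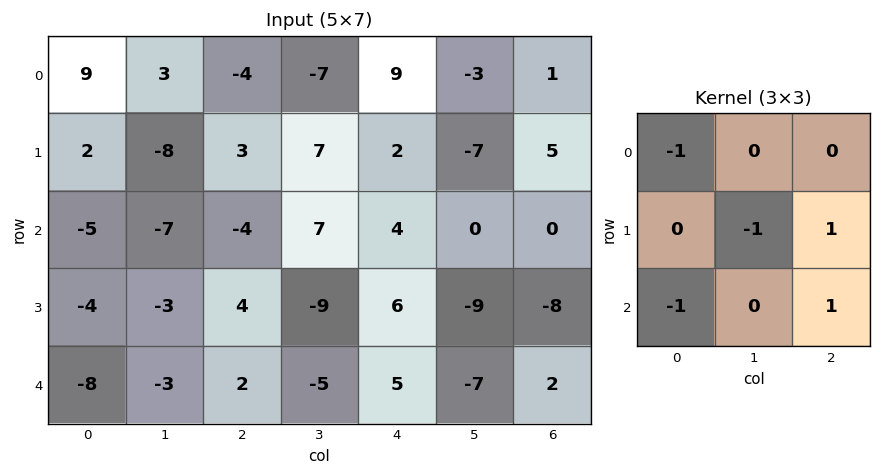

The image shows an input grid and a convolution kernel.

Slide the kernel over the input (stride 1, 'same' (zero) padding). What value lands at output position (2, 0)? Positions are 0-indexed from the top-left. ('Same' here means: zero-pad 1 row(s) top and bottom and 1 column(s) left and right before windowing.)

-5

The receptive field on the zero-padded input at this output position is [0 2 -8 / 0 -5 -7 / 0 -4 -3]. Elementwise product with the kernel and sum: 0·-1 + -5·-1 + -7·1 + 0·-1 + -3·1.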